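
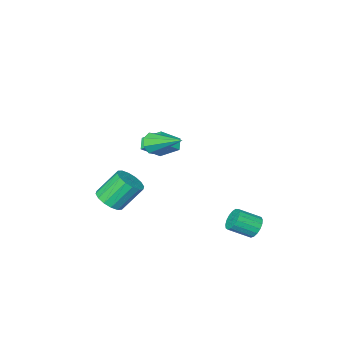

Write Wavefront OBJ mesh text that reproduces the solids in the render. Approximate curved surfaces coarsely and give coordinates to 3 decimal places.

v -1.915 3.154 -4.326
v -1.434 3.393 -4.85
v -0.324 2.765 -4.118
v -0.805 2.526 -3.594
v -1.44 3.66 -4.611
v -0.331 3.033 -3.878
v -1.555 3.812 -4.306
v -0.446 3.184 -3.574
v -1.753 3.813 -4.007
v -0.644 3.185 -3.274
v -1.987 3.663 -3.78
v -0.878 3.035 -3.048
v -2.205 3.396 -3.679
v -1.096 2.768 -2.946
v -2.357 3.074 -3.725
v -1.247 2.446 -2.993
v -2.407 2.77 -3.91
v -1.297 2.142 -3.178
v -2.344 2.554 -4.19
v -1.235 1.927 -3.457
v -2.183 2.476 -4.501
v -1.074 1.848 -3.769
v -1.961 2.552 -4.772
v -0.851 1.925 -4.04
v -1.728 2.767 -4.941
v -0.618 2.139 -4.209
v -1.538 3.07 -4.969
v -0.428 2.443 -4.237
v 3.457 1.168 3.257
v 3.943 1.073 3.794
v 2.783 2.952 4.183
v 4.149 1.371 3.369
v 3.95 1.551 2.879
v 3.462 1.506 2.61
v 2.971 1.263 2.721
v 2.765 0.964 3.145
v 2.964 0.785 3.636
v 3.452 0.83 3.904
v 3.224 -3.659 -4.025
v 3.883 -4.019 -3.426
v 2.755 -3.54 -1.897
v 2.096 -3.181 -2.495
v 4.008 -3.541 -3.484
v 2.88 -3.062 -1.954
v 3.923 -3.095 -3.686
v 2.795 -2.617 -2.156
v 3.65 -2.8 -3.979
v 2.523 -2.322 -2.449
v 3.264 -2.736 -4.284
v 2.136 -2.257 -2.755
v 2.866 -2.919 -4.52
v 1.738 -2.44 -2.99
v 2.565 -3.3 -4.623
v 1.437 -2.821 -3.094
v 2.44 -3.778 -4.566
v 1.312 -3.299 -3.036
v 2.525 -4.223 -4.364
v 1.397 -3.745 -2.834
v 2.797 -4.518 -4.071
v 1.67 -4.04 -2.541
v 3.184 -4.583 -3.765
v 2.056 -4.104 -2.236
v 3.582 -4.4 -3.53
v 2.454 -3.921 -2
v -0.851 -4.537 -1.362
v 0.316 -4.743 -0.475
v -1.371 -3.355 -0.4
v -0.204 -3.562 0.486
v -0.396 -3.958 -1.826
v 0.771 -4.165 -0.94
v -0.916 -2.777 -0.865
v 0.251 -2.983 0.022
f 2 1 5
f 2 5 3
f 3 5 6
f 3 6 4
f 5 1 7
f 5 7 6
f 6 7 8
f 6 8 4
f 7 1 9
f 7 9 8
f 8 9 10
f 8 10 4
f 9 1 11
f 9 11 10
f 10 11 12
f 10 12 4
f 11 1 13
f 11 13 12
f 12 13 14
f 12 14 4
f 13 1 15
f 13 15 14
f 14 15 16
f 14 16 4
f 15 1 17
f 15 17 16
f 16 17 18
f 16 18 4
f 17 1 19
f 17 19 18
f 18 19 20
f 18 20 4
f 19 1 21
f 19 21 20
f 20 21 22
f 20 22 4
f 21 1 23
f 21 23 22
f 22 23 24
f 22 24 4
f 23 1 25
f 23 25 24
f 24 25 26
f 24 26 4
f 25 1 27
f 25 27 26
f 26 27 28
f 26 28 4
f 27 1 2
f 27 2 28
f 28 2 3
f 28 3 4
f 30 29 32
f 30 32 31
f 32 29 33
f 32 33 31
f 33 29 34
f 33 34 31
f 34 29 35
f 34 35 31
f 35 29 36
f 35 36 31
f 36 29 37
f 36 37 31
f 37 29 38
f 37 38 31
f 38 29 30
f 38 30 31
f 40 39 43
f 40 43 41
f 41 43 44
f 41 44 42
f 43 39 45
f 43 45 44
f 44 45 46
f 44 46 42
f 45 39 47
f 45 47 46
f 46 47 48
f 46 48 42
f 47 39 49
f 47 49 48
f 48 49 50
f 48 50 42
f 49 39 51
f 49 51 50
f 50 51 52
f 50 52 42
f 51 39 53
f 51 53 52
f 52 53 54
f 52 54 42
f 53 39 55
f 53 55 54
f 54 55 56
f 54 56 42
f 55 39 57
f 55 57 56
f 56 57 58
f 56 58 42
f 57 39 59
f 57 59 58
f 58 59 60
f 58 60 42
f 59 39 61
f 59 61 60
f 60 61 62
f 60 62 42
f 61 39 63
f 61 63 62
f 62 63 64
f 62 64 42
f 63 39 40
f 63 40 64
f 64 40 41
f 64 41 42
f 66 68 65
f 69 66 65
f 65 68 67
f 67 69 65
f 66 72 68
f 70 66 69
f 70 72 66
f 68 72 67
f 71 69 67
f 67 72 71
f 71 70 69
f 72 70 71



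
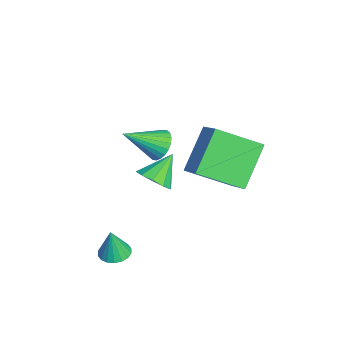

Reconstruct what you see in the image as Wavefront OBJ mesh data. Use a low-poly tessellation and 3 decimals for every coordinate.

v 0.888 4.046 -2.114
v 0.727 2.235 -1.168
v -0.349 4.917 -0.657
v -0.51 3.105 0.289
v 2.03 4.355 -1.329
v 1.869 2.543 -0.383
v 0.793 5.225 0.128
v 0.632 3.414 1.074
v 2.037 -0.488 -4.63
v 2.674 -0.538 -4.677
v 2.123 -0.632 -3.33
v 2.634 -0.257 -4.643
v 2.477 -0.023 -4.607
v 2.232 0.119 -4.575
v 1.949 0.142 -4.554
v 1.683 0.039 -4.548
v 1.488 -0.168 -4.558
v 1.401 -0.438 -4.582
v 1.44 -0.718 -4.616
v 1.598 -0.953 -4.652
v 1.843 -1.095 -4.684
v 2.126 -1.117 -4.705
v 2.391 -1.015 -4.711
v 2.587 -0.808 -4.701
v -2.508 1.657 -2.343
v -2.143 1.329 -2.91
v -2.272 0.183 -1.337
v -1.922 1.46 -2.768
v -1.792 1.622 -2.562
v -1.77 1.789 -2.323
v -1.86 1.935 -2.086
v -2.049 2.04 -1.889
v -2.308 2.086 -1.761
v -2.597 2.067 -1.721
v -2.873 1.985 -1.776
v -3.093 1.854 -1.917
v -3.224 1.693 -2.123
v -3.246 1.526 -2.362
v -3.155 1.379 -2.599
v -2.966 1.275 -2.796
v -2.707 1.228 -2.925
v -2.418 1.248 -2.964
v 0.668 1.104 -1.697
v 1.271 1 -1.197
v 0.032 1.896 -0.763
v 1.366 1.395 -1.467
v 1.195 1.679 -1.826
v 0.822 1.743 -2.135
v 0.391 1.563 -2.276
v 0.066 1.208 -2.196
v -0.029 0.813 -1.926
v 0.142 0.529 -1.568
v 0.515 0.465 -1.259
v 0.946 0.644 -1.117
f 2 4 1
f 5 2 1
f 1 4 3
f 3 5 1
f 2 8 4
f 6 2 5
f 6 8 2
f 4 8 3
f 7 5 3
f 3 8 7
f 7 6 5
f 8 6 7
f 10 9 12
f 10 12 11
f 12 9 13
f 12 13 11
f 13 9 14
f 13 14 11
f 14 9 15
f 14 15 11
f 15 9 16
f 15 16 11
f 16 9 17
f 16 17 11
f 17 9 18
f 17 18 11
f 18 9 19
f 18 19 11
f 19 9 20
f 19 20 11
f 20 9 21
f 20 21 11
f 21 9 22
f 21 22 11
f 22 9 23
f 22 23 11
f 23 9 24
f 23 24 11
f 24 9 10
f 24 10 11
f 26 25 28
f 26 28 27
f 28 25 29
f 28 29 27
f 29 25 30
f 29 30 27
f 30 25 31
f 30 31 27
f 31 25 32
f 31 32 27
f 32 25 33
f 32 33 27
f 33 25 34
f 33 34 27
f 34 25 35
f 34 35 27
f 35 25 36
f 35 36 27
f 36 25 37
f 36 37 27
f 37 25 38
f 37 38 27
f 38 25 39
f 38 39 27
f 39 25 40
f 39 40 27
f 40 25 41
f 40 41 27
f 41 25 42
f 41 42 27
f 42 25 26
f 42 26 27
f 44 43 46
f 44 46 45
f 46 43 47
f 46 47 45
f 47 43 48
f 47 48 45
f 48 43 49
f 48 49 45
f 49 43 50
f 49 50 45
f 50 43 51
f 50 51 45
f 51 43 52
f 51 52 45
f 52 43 53
f 52 53 45
f 53 43 54
f 53 54 45
f 54 43 44
f 54 44 45



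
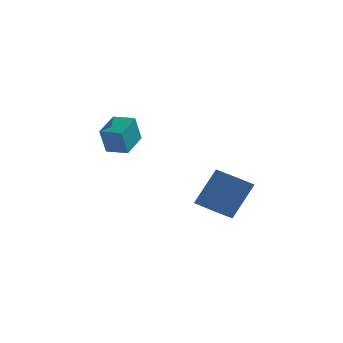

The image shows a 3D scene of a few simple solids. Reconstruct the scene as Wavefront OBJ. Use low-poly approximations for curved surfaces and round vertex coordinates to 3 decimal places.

v -4.25 3.618 0.644
v -4.422 3.17 2.023
v -4.016 5.018 1.128
v -4.188 4.57 2.507
v -3.152 3.41 0.713
v -3.324 2.962 2.092
v -2.918 4.81 1.197
v -3.09 4.362 2.576
v 1.079 1.887 -1.759
v 0.53 1.124 -1.131
v 1.838 2.791 0.002
v 1.289 2.029 0.63
v 2.291 0.971 -1.81
v 1.742 0.209 -1.182
v 3.05 1.876 -0.049
v 2.501 1.113 0.579
f 2 4 1
f 5 2 1
f 1 4 3
f 3 5 1
f 2 8 4
f 6 2 5
f 6 8 2
f 4 8 3
f 7 5 3
f 3 8 7
f 7 6 5
f 8 6 7
f 10 12 9
f 13 10 9
f 9 12 11
f 11 13 9
f 10 16 12
f 14 10 13
f 14 16 10
f 12 16 11
f 15 13 11
f 11 16 15
f 15 14 13
f 16 14 15



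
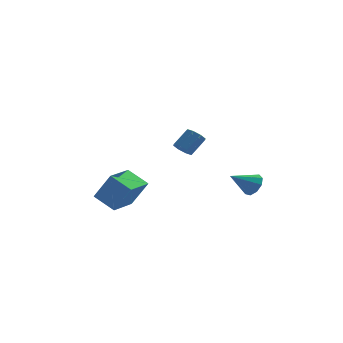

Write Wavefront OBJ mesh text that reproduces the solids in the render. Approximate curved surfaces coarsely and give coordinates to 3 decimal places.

v 4.646 1.141 -2.647
v 4.963 1.521 -1.895
v 3.294 0.339 -1.673
v 4.55 1.893 -2.162
v 4.183 1.912 -2.655
v 4.033 1.571 -3.145
v 4.169 1.029 -3.402
v 4.529 0.539 -3.306
v 4.944 0.33 -2.901
v 5.22 0.501 -2.378
v 5.227 0.972 -1.981
v -4.885 -1.11 -3.278
v -3.795 -1.366 -1.407
v -4.136 0.855 -3.445
v -3.046 0.599 -1.574
v -3.534 -1.699 -4.146
v -2.444 -1.955 -2.275
v -2.785 0.266 -4.313
v -1.695 0.01 -2.442
v 0.898 -3.464 1.723
v 1.496 -3.762 1.516
v 2.201 -3.034 2.511
v 1.602 -2.736 2.717
v 1.394 -3.306 1.255
v 2.099 -2.578 2.25
v 1.001 -2.942 1.268
v 1.706 -2.214 2.262
v 0.547 -2.884 1.547
v 1.252 -2.156 2.541
v 0.299 -3.166 1.929
v 1.004 -2.438 2.924
v 0.401 -3.622 2.19
v 1.106 -2.894 3.185
v 0.794 -3.986 2.178
v 1.499 -3.258 3.172
v 1.248 -4.044 1.899
v 1.953 -3.316 2.893
f 2 1 4
f 2 4 3
f 4 1 5
f 4 5 3
f 5 1 6
f 5 6 3
f 6 1 7
f 6 7 3
f 7 1 8
f 7 8 3
f 8 1 9
f 8 9 3
f 9 1 10
f 9 10 3
f 10 1 11
f 10 11 3
f 11 1 2
f 11 2 3
f 13 15 12
f 16 13 12
f 12 15 14
f 14 16 12
f 13 19 15
f 17 13 16
f 17 19 13
f 15 19 14
f 18 16 14
f 14 19 18
f 18 17 16
f 19 17 18
f 21 20 24
f 21 24 22
f 22 24 25
f 22 25 23
f 24 20 26
f 24 26 25
f 25 26 27
f 25 27 23
f 26 20 28
f 26 28 27
f 27 28 29
f 27 29 23
f 28 20 30
f 28 30 29
f 29 30 31
f 29 31 23
f 30 20 32
f 30 32 31
f 31 32 33
f 31 33 23
f 32 20 34
f 32 34 33
f 33 34 35
f 33 35 23
f 34 20 36
f 34 36 35
f 35 36 37
f 35 37 23
f 36 20 21
f 36 21 37
f 37 21 22
f 37 22 23



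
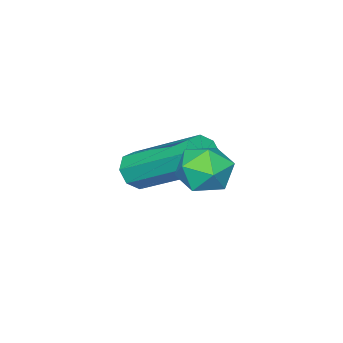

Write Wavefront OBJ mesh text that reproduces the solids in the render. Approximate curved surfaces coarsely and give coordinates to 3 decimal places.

v 1.642 -0.642 2.11
v 2.172 -0.219 2.024
v 2.248 -1.261 2.796
v 2.778 -0.838 2.71
v 2.224 -0.627 3.05
v 1.849 -0.244 2.626
v 2.571 -1.236 2.194
v 2.196 -0.853 1.77
v 2.746 -0.586 2.076
v 2.531 -0.21 2.605
v 1.889 -1.27 2.215
v 1.674 -0.894 2.744
v 1.392 -3.464 0.839
v 1.865 -3.538 1.042
v 1.641 -1.791 2.204
v 1.168 -1.716 2.001
v 1.874 -3.317 0.711
v 1.65 -1.57 1.873
v 1.601 -3.182 0.456
v 1.377 -1.434 1.617
v 1.205 -3.212 0.424
v 0.982 -1.464 1.586
v 0.919 -3.389 0.636
v 0.695 -1.642 1.798
v 0.91 -3.61 0.967
v 0.686 -1.863 2.129
v 1.183 -3.746 1.223
v 0.959 -1.998 2.384
v 1.578 -3.716 1.254
v 1.355 -1.968 2.416
f 1 12 6
f 1 6 2
f 1 2 8
f 1 8 11
f 1 11 12
f 2 6 10
f 6 12 5
f 12 11 3
f 11 8 7
f 8 2 9
f 4 10 5
f 4 5 3
f 4 3 7
f 4 7 9
f 4 9 10
f 5 10 6
f 3 5 12
f 7 3 11
f 9 7 8
f 10 9 2
f 14 13 17
f 14 17 15
f 15 17 18
f 15 18 16
f 17 13 19
f 17 19 18
f 18 19 20
f 18 20 16
f 19 13 21
f 19 21 20
f 20 21 22
f 20 22 16
f 21 13 23
f 21 23 22
f 22 23 24
f 22 24 16
f 23 13 25
f 23 25 24
f 24 25 26
f 24 26 16
f 25 13 27
f 25 27 26
f 26 27 28
f 26 28 16
f 27 13 29
f 27 29 28
f 28 29 30
f 28 30 16
f 29 13 14
f 29 14 30
f 30 14 15
f 30 15 16



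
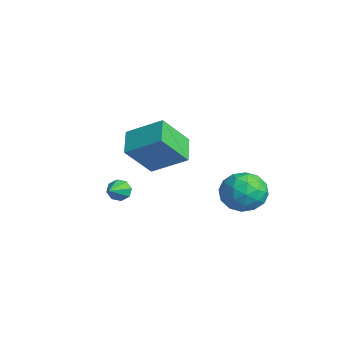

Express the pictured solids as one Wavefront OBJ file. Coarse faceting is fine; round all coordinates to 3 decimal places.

v -1.692 4.65 -0.754
v -1.095 4.576 0.083
v -0.885 3.364 -1.443
v -0.288 3.29 -0.606
v -1.287 3.045 -0.549
v -1.786 3.84 -0.123
v -0.194 4.1 -1.237
v -0.693 4.895 -0.811
v -0.169 4.237 -0.216
v -0.844 3.585 0.209
v -1.136 4.355 -1.569
v -1.811 3.703 -1.144
v -1.464 4.726 -0.275
v -0.516 3.214 -1.085
v -1.103 3.07 -1.051
v -0.752 3.027 -0.56
v -1.87 4.293 -0.396
v -1.519 4.25 0.096
v -1.632 3.35 -0.275
v -0.461 3.69 -1.456
v -0.11 3.647 -0.964
v -1.228 4.913 -0.8
v -0.877 4.87 -0.309
v -0.348 4.59 -1.085
v -0.569 4.483 0.041
v -0.095 3.727 -0.364
v -0.04 4.203 -0.735
v -0.333 4.67 -0.484
v -0.966 4.1 0.291
v -0.492 3.344 -0.114
v -1.079 3.2 -0.08
v -1.372 3.667 0.17
v -0.422 3.9 0.115
v -1.488 4.596 -1.246
v -1.014 3.84 -1.651
v -0.608 4.273 -1.53
v -0.901 4.74 -1.28
v -1.885 4.213 -0.996
v -1.411 3.457 -1.401
v -1.647 3.27 -0.876
v -1.94 3.737 -0.625
v -1.558 4.04 -1.475
v -1.315 -0.982 0.111
v -1.051 -0.985 -0.337
v -0.545 -1.618 0.569
v -0.944 -0.684 -0.1
v -1.055 -0.558 0.261
v -1.318 -0.68 0.534
v -1.579 -0.978 0.558
v -1.686 -1.279 0.321
v -1.576 -1.406 -0.04
v -1.313 -1.284 -0.313
v -3.206 -0.176 1.126
v -4.301 0.242 1.69
v -3.462 1.013 -0.254
v -4.557 1.431 0.309
v -2.283 1.049 2.011
v -3.378 1.467 2.574
v -2.539 2.238 0.63
v -3.634 2.656 1.194
f 1 38 17
f 38 12 41
f 17 41 6
f 38 41 17
f 1 17 13
f 17 6 18
f 13 18 2
f 17 18 13
f 1 13 22
f 13 2 23
f 22 23 8
f 13 23 22
f 1 22 34
f 22 8 37
f 34 37 11
f 22 37 34
f 1 34 38
f 34 11 42
f 38 42 12
f 34 42 38
f 2 18 29
f 18 6 32
f 29 32 10
f 18 32 29
f 6 41 19
f 41 12 40
f 19 40 5
f 41 40 19
f 12 42 39
f 42 11 35
f 39 35 3
f 42 35 39
f 11 37 36
f 37 8 24
f 36 24 7
f 37 24 36
f 8 23 28
f 23 2 25
f 28 25 9
f 23 25 28
f 4 30 16
f 30 10 31
f 16 31 5
f 30 31 16
f 4 16 14
f 16 5 15
f 14 15 3
f 16 15 14
f 4 14 21
f 14 3 20
f 21 20 7
f 14 20 21
f 4 21 26
f 21 7 27
f 26 27 9
f 21 27 26
f 4 26 30
f 26 9 33
f 30 33 10
f 26 33 30
f 5 31 19
f 31 10 32
f 19 32 6
f 31 32 19
f 3 15 39
f 15 5 40
f 39 40 12
f 15 40 39
f 7 20 36
f 20 3 35
f 36 35 11
f 20 35 36
f 9 27 28
f 27 7 24
f 28 24 8
f 27 24 28
f 10 33 29
f 33 9 25
f 29 25 2
f 33 25 29
f 44 43 46
f 44 46 45
f 46 43 47
f 46 47 45
f 47 43 48
f 47 48 45
f 48 43 49
f 48 49 45
f 49 43 50
f 49 50 45
f 50 43 51
f 50 51 45
f 51 43 52
f 51 52 45
f 52 43 44
f 52 44 45
f 54 56 53
f 57 54 53
f 53 56 55
f 55 57 53
f 54 60 56
f 58 54 57
f 58 60 54
f 56 60 55
f 59 57 55
f 55 60 59
f 59 58 57
f 60 58 59



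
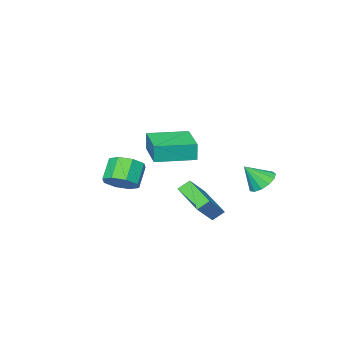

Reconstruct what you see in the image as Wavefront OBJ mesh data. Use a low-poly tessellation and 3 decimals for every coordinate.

v 0.194 0.249 -2.462
v 1.482 0.53 -1.179
v 0.493 2.057 -3.157
v 1.781 2.338 -1.873
v 0.759 -0.038 -2.967
v 2.047 0.243 -1.683
v 1.058 1.77 -3.661
v 2.346 2.051 -2.378
v 2.157 1.194 1.652
v 2.136 1.183 2.681
v 3.263 3.083 1.693
v 3.243 3.073 2.723
v 3.977 0.127 1.677
v 3.957 0.117 2.707
v 5.084 2.017 1.719
v 5.063 2.006 2.748
v -1.079 3.103 -1.134
v -0.451 2.875 -1.676
v -0.321 2.557 -0.026
v -0.346 3.324 -1.526
v -0.474 3.703 -1.252
v -0.794 3.891 -0.941
v -1.204 3.829 -0.691
v -1.575 3.537 -0.582
v -1.788 3.107 -0.648
v -1.776 2.676 -0.869
v -1.543 2.38 -1.174
v -1.162 2.314 -1.466
v -0.755 2.499 -1.654
v 2.992 -3.083 -2.196
v 3.747 -3.628 -1.832
v 2.863 -4.162 -0.8
v 2.108 -3.617 -1.164
v 3.704 -2.935 -1.51
v 2.82 -3.469 -0.478
v 3.244 -2.328 -1.59
v 2.36 -2.863 -0.558
v 2.636 -2.164 -2.025
v 1.752 -2.699 -0.993
v 2.237 -2.538 -2.56
v 1.353 -3.072 -1.528
v 2.28 -3.231 -2.882
v 1.396 -3.765 -1.85
v 2.74 -3.837 -2.802
v 1.856 -4.372 -1.77
v 3.348 -4.001 -2.367
v 2.464 -4.536 -1.335
f 2 4 1
f 5 2 1
f 1 4 3
f 3 5 1
f 2 8 4
f 6 2 5
f 6 8 2
f 4 8 3
f 7 5 3
f 3 8 7
f 7 6 5
f 8 6 7
f 10 12 9
f 13 10 9
f 9 12 11
f 11 13 9
f 10 16 12
f 14 10 13
f 14 16 10
f 12 16 11
f 15 13 11
f 11 16 15
f 15 14 13
f 16 14 15
f 18 17 20
f 18 20 19
f 20 17 21
f 20 21 19
f 21 17 22
f 21 22 19
f 22 17 23
f 22 23 19
f 23 17 24
f 23 24 19
f 24 17 25
f 24 25 19
f 25 17 26
f 25 26 19
f 26 17 27
f 26 27 19
f 27 17 28
f 27 28 19
f 28 17 29
f 28 29 19
f 29 17 18
f 29 18 19
f 31 30 34
f 31 34 32
f 32 34 35
f 32 35 33
f 34 30 36
f 34 36 35
f 35 36 37
f 35 37 33
f 36 30 38
f 36 38 37
f 37 38 39
f 37 39 33
f 38 30 40
f 38 40 39
f 39 40 41
f 39 41 33
f 40 30 42
f 40 42 41
f 41 42 43
f 41 43 33
f 42 30 44
f 42 44 43
f 43 44 45
f 43 45 33
f 44 30 46
f 44 46 45
f 45 46 47
f 45 47 33
f 46 30 31
f 46 31 47
f 47 31 32
f 47 32 33



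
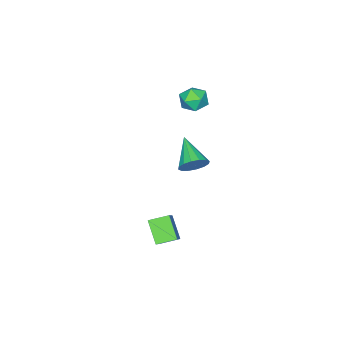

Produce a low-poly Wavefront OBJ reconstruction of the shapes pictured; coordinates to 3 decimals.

v -3.444 -3.144 -2.357
v -2.852 -3.257 -1.945
v -4.256 -4.356 -1.523
v -3.052 -2.996 -1.76
v -3.357 -2.774 -1.734
v -3.685 -2.651 -1.875
v -3.949 -2.661 -2.145
v -4.077 -2.8 -2.472
v -4.036 -3.031 -2.769
v -3.837 -3.292 -2.954
v -3.532 -3.514 -2.98
v -3.204 -3.637 -2.839
v -2.94 -3.627 -2.568
v -2.811 -3.489 -2.241
v -3.611 -2.493 2.011
v -2.915 -2.664 1.899
v -3.785 -3.536 2.521
v -3.089 -3.707 2.409
v -3.263 -3.191 2.888
v -3.156 -2.547 2.573
v -3.544 -3.653 1.847
v -3.437 -3.009 1.532
v -2.874 -3.381 1.797
v -2.7 -3.096 2.441
v -4 -3.104 1.979
v -3.826 -2.819 2.623
v 1.704 -0.892 -3.004
v 1.293 -1.653 -2.144
v 1.061 -0.289 -2.777
v 0.65 -1.051 -1.917
v 2.85 -0.129 -1.783
v 2.439 -0.891 -0.923
v 2.207 0.473 -1.556
v 1.796 -0.288 -0.696
f 2 1 4
f 2 4 3
f 4 1 5
f 4 5 3
f 5 1 6
f 5 6 3
f 6 1 7
f 6 7 3
f 7 1 8
f 7 8 3
f 8 1 9
f 8 9 3
f 9 1 10
f 9 10 3
f 10 1 11
f 10 11 3
f 11 1 12
f 11 12 3
f 12 1 13
f 12 13 3
f 13 1 14
f 13 14 3
f 14 1 2
f 14 2 3
f 15 26 20
f 15 20 16
f 15 16 22
f 15 22 25
f 15 25 26
f 16 20 24
f 20 26 19
f 26 25 17
f 25 22 21
f 22 16 23
f 18 24 19
f 18 19 17
f 18 17 21
f 18 21 23
f 18 23 24
f 19 24 20
f 17 19 26
f 21 17 25
f 23 21 22
f 24 23 16
f 28 30 27
f 31 28 27
f 27 30 29
f 29 31 27
f 28 34 30
f 32 28 31
f 32 34 28
f 30 34 29
f 33 31 29
f 29 34 33
f 33 32 31
f 34 32 33



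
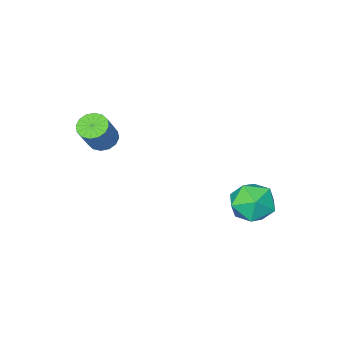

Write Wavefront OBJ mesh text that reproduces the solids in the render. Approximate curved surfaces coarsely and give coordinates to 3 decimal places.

v 2.197 -1.951 0.669
v 2.591 -1.527 0.293
v 3.376 -1.085 1.615
v 2.983 -1.509 1.991
v 2.311 -1.329 0.393
v 3.096 -0.887 1.715
v 2 -1.298 0.567
v 2.786 -0.855 1.889
v 1.743 -1.441 0.769
v 2.529 -0.999 2.091
v 1.607 -1.722 0.943
v 2.393 -1.28 2.265
v 1.629 -2.064 1.044
v 2.415 -1.622 2.366
v 1.804 -2.375 1.045
v 2.589 -1.933 2.367
v 2.084 -2.573 0.945
v 2.869 -2.131 2.267
v 2.394 -2.605 0.771
v 3.18 -2.162 2.093
v 2.651 -2.461 0.569
v 3.437 -2.019 1.891
v 2.787 -2.18 0.395
v 3.573 -1.738 1.717
v 2.765 -1.838 0.294
v 3.551 -1.396 1.616
v -1.955 4.174 -1.961
v -0.939 3.921 -2.31
v -2.201 2.479 -1.45
v -1.185 2.226 -1.799
v -1.32 2.872 -0.914
v -1.167 3.919 -1.23
v -1.973 2.481 -2.53
v -1.82 3.528 -2.846
v -0.95 2.874 -2.662
v -0.546 3.116 -1.663
v -2.594 3.284 -2.097
v -2.19 3.526 -1.098
f 2 1 5
f 2 5 3
f 3 5 6
f 3 6 4
f 5 1 7
f 5 7 6
f 6 7 8
f 6 8 4
f 7 1 9
f 7 9 8
f 8 9 10
f 8 10 4
f 9 1 11
f 9 11 10
f 10 11 12
f 10 12 4
f 11 1 13
f 11 13 12
f 12 13 14
f 12 14 4
f 13 1 15
f 13 15 14
f 14 15 16
f 14 16 4
f 15 1 17
f 15 17 16
f 16 17 18
f 16 18 4
f 17 1 19
f 17 19 18
f 18 19 20
f 18 20 4
f 19 1 21
f 19 21 20
f 20 21 22
f 20 22 4
f 21 1 23
f 21 23 22
f 22 23 24
f 22 24 4
f 23 1 25
f 23 25 24
f 24 25 26
f 24 26 4
f 25 1 2
f 25 2 26
f 26 2 3
f 26 3 4
f 27 38 32
f 27 32 28
f 27 28 34
f 27 34 37
f 27 37 38
f 28 32 36
f 32 38 31
f 38 37 29
f 37 34 33
f 34 28 35
f 30 36 31
f 30 31 29
f 30 29 33
f 30 33 35
f 30 35 36
f 31 36 32
f 29 31 38
f 33 29 37
f 35 33 34
f 36 35 28



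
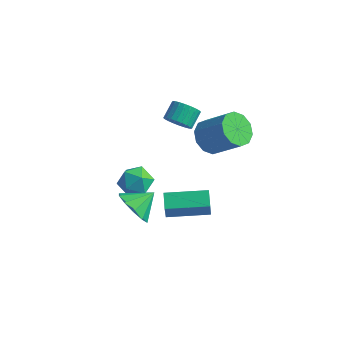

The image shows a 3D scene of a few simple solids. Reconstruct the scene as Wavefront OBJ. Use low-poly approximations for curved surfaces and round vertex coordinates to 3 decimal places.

v -2.468 0.074 -2.112
v -2.027 0.768 -1.602
v -1.893 -1.008 -1.138
v -1.452 -0.314 -0.628
v -2.417 -0.384 -0.616
v -2.772 0.284 -1.218
v -1.148 -0.524 -1.522
v -1.503 0.144 -2.124
v -1.211 0.398 -1.237
v -1.996 0.485 -0.678
v -1.924 -0.725 -2.062
v -2.709 -0.638 -1.503
v -0.489 0.195 -2.409
v -0.208 -0.33 -1.12
v 1.27 1.442 -2.286
v 1.551 0.917 -0.996
v 0.029 -0.497 -2.804
v 0.31 -1.022 -1.514
v 1.788 0.75 -2.68
v 2.069 0.225 -1.391
v 1.501 0.994 3.091
v 1.999 1.552 2.472
v 3.416 1.684 3.731
v 2.919 1.126 4.349
v 1.661 1.91 2.815
v 3.078 2.042 4.074
v 1.263 1.918 3.263
v 2.68 2.05 4.521
v 0.955 1.573 3.645
v 2.372 1.705 4.904
v 0.857 1.007 3.815
v 2.274 1.139 5.074
v 1.004 0.436 3.709
v 2.421 0.568 4.968
v 1.342 0.078 3.366
v 2.759 0.21 4.625
v 1.74 0.07 2.919
v 3.157 0.202 4.177
v 2.048 0.415 2.536
v 3.465 0.547 3.795
v 2.146 0.981 2.366
v 3.563 1.113 3.625
v -0.246 0.961 3.27
v 0.395 0.777 3.588
v 0.348 1.614 4.169
v -0.294 1.799 3.85
v 0.487 0.936 3.366
v 0.44 1.774 3.946
v 0.467 1.099 3.128
v 0.42 1.937 3.709
v 0.338 1.241 2.913
v 0.291 2.079 3.493
v 0.12 1.341 2.751
v 0.073 2.179 3.331
v -0.153 1.383 2.669
v -0.201 2.22 3.249
v -0.441 1.36 2.678
v -0.488 2.198 3.258
v -0.699 1.277 2.777
v -0.746 2.115 3.357
v -0.888 1.146 2.951
v -0.935 1.983 3.532
v -0.98 0.986 3.174
v -1.027 1.824 3.754
v -0.96 0.823 3.411
v -1.007 1.661 3.992
v -0.831 0.681 3.627
v -0.878 1.519 4.207
v -0.613 0.581 3.789
v -0.66 1.419 4.369
v -0.339 0.54 3.871
v -0.387 1.377 4.451
v -0.052 0.562 3.862
v -0.099 1.4 4.442
v 0.206 0.645 3.763
v 0.159 1.483 4.343
v -0.946 -1.833 -1.44
v -0.307 -1.604 -2.267
v -0.394 -0.847 -0.74
v -0.86 -1.248 -2.332
v -1.447 -1.116 -2.056
v -1.842 -1.258 -1.545
v -1.895 -1.62 -0.994
v -1.585 -2.063 -0.614
v -1.031 -2.419 -0.549
v -0.445 -2.551 -0.824
v -0.05 -2.409 -1.335
v 0.003 -2.047 -1.886
f 1 12 6
f 1 6 2
f 1 2 8
f 1 8 11
f 1 11 12
f 2 6 10
f 6 12 5
f 12 11 3
f 11 8 7
f 8 2 9
f 4 10 5
f 4 5 3
f 4 3 7
f 4 7 9
f 4 9 10
f 5 10 6
f 3 5 12
f 7 3 11
f 9 7 8
f 10 9 2
f 14 16 13
f 17 14 13
f 13 16 15
f 15 17 13
f 14 20 16
f 18 14 17
f 18 20 14
f 16 20 15
f 19 17 15
f 15 20 19
f 19 18 17
f 20 18 19
f 22 21 25
f 22 25 23
f 23 25 26
f 23 26 24
f 25 21 27
f 25 27 26
f 26 27 28
f 26 28 24
f 27 21 29
f 27 29 28
f 28 29 30
f 28 30 24
f 29 21 31
f 29 31 30
f 30 31 32
f 30 32 24
f 31 21 33
f 31 33 32
f 32 33 34
f 32 34 24
f 33 21 35
f 33 35 34
f 34 35 36
f 34 36 24
f 35 21 37
f 35 37 36
f 36 37 38
f 36 38 24
f 37 21 39
f 37 39 38
f 38 39 40
f 38 40 24
f 39 21 41
f 39 41 40
f 40 41 42
f 40 42 24
f 41 21 22
f 41 22 42
f 42 22 23
f 42 23 24
f 44 43 47
f 44 47 45
f 45 47 48
f 45 48 46
f 47 43 49
f 47 49 48
f 48 49 50
f 48 50 46
f 49 43 51
f 49 51 50
f 50 51 52
f 50 52 46
f 51 43 53
f 51 53 52
f 52 53 54
f 52 54 46
f 53 43 55
f 53 55 54
f 54 55 56
f 54 56 46
f 55 43 57
f 55 57 56
f 56 57 58
f 56 58 46
f 57 43 59
f 57 59 58
f 58 59 60
f 58 60 46
f 59 43 61
f 59 61 60
f 60 61 62
f 60 62 46
f 61 43 63
f 61 63 62
f 62 63 64
f 62 64 46
f 63 43 65
f 63 65 64
f 64 65 66
f 64 66 46
f 65 43 67
f 65 67 66
f 66 67 68
f 66 68 46
f 67 43 69
f 67 69 68
f 68 69 70
f 68 70 46
f 69 43 71
f 69 71 70
f 70 71 72
f 70 72 46
f 71 43 73
f 71 73 72
f 72 73 74
f 72 74 46
f 73 43 75
f 73 75 74
f 74 75 76
f 74 76 46
f 75 43 44
f 75 44 76
f 76 44 45
f 76 45 46
f 78 77 80
f 78 80 79
f 80 77 81
f 80 81 79
f 81 77 82
f 81 82 79
f 82 77 83
f 82 83 79
f 83 77 84
f 83 84 79
f 84 77 85
f 84 85 79
f 85 77 86
f 85 86 79
f 86 77 87
f 86 87 79
f 87 77 88
f 87 88 79
f 88 77 78
f 88 78 79



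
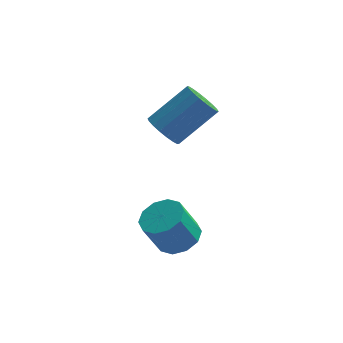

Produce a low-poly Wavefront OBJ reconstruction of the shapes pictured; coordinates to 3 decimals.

v 2.433 -0.627 -0.68
v 3.026 -0.817 -1.167
v 4.34 0.057 0.094
v 3.747 0.247 0.58
v 2.927 -0.501 -1.283
v 4.241 0.374 -0.023
v 2.731 -0.209 -1.281
v 4.045 0.665 -0.02
v 2.475 -0 -1.159
v 3.789 0.874 0.101
v 2.211 0.084 -0.943
v 3.525 0.959 0.318
v 1.991 0.028 -0.674
v 3.305 0.902 0.586
v 1.859 -0.158 -0.407
v 3.173 0.716 0.853
v 1.84 -0.437 -0.194
v 3.154 0.437 1.067
v 1.939 -0.754 -0.077
v 3.253 0.121 1.183
v 2.135 -1.045 -0.08
v 3.449 -0.171 1.181
v 2.391 -1.254 -0.201
v 3.705 -0.38 1.059
v 2.655 -1.339 -0.418
v 3.969 -0.464 0.843
v 2.875 -1.282 -0.686
v 4.189 -0.408 0.574
v 3.007 -1.096 -0.953
v 4.321 -0.222 0.307
v 3.447 -3.825 -3.776
v 4.171 -4.26 -3.568
v 3.598 -4.57 -2.217
v 2.873 -4.135 -2.424
v 4.238 -3.747 -3.422
v 3.664 -4.057 -2.071
v 4.002 -3.264 -3.411
v 3.429 -3.573 -2.06
v 3.555 -2.995 -3.539
v 2.982 -3.304 -2.188
v 3.066 -3.043 -3.758
v 2.493 -3.353 -2.407
v 2.722 -3.39 -3.983
v 2.149 -3.7 -2.632
v 2.656 -3.903 -4.129
v 2.082 -4.213 -2.778
v 2.891 -4.387 -4.14
v 2.318 -4.696 -2.789
v 3.338 -4.656 -4.012
v 2.765 -4.965 -2.661
v 3.827 -4.607 -3.793
v 3.254 -4.917 -2.442
f 2 1 5
f 2 5 3
f 3 5 6
f 3 6 4
f 5 1 7
f 5 7 6
f 6 7 8
f 6 8 4
f 7 1 9
f 7 9 8
f 8 9 10
f 8 10 4
f 9 1 11
f 9 11 10
f 10 11 12
f 10 12 4
f 11 1 13
f 11 13 12
f 12 13 14
f 12 14 4
f 13 1 15
f 13 15 14
f 14 15 16
f 14 16 4
f 15 1 17
f 15 17 16
f 16 17 18
f 16 18 4
f 17 1 19
f 17 19 18
f 18 19 20
f 18 20 4
f 19 1 21
f 19 21 20
f 20 21 22
f 20 22 4
f 21 1 23
f 21 23 22
f 22 23 24
f 22 24 4
f 23 1 25
f 23 25 24
f 24 25 26
f 24 26 4
f 25 1 27
f 25 27 26
f 26 27 28
f 26 28 4
f 27 1 29
f 27 29 28
f 28 29 30
f 28 30 4
f 29 1 2
f 29 2 30
f 30 2 3
f 30 3 4
f 32 31 35
f 32 35 33
f 33 35 36
f 33 36 34
f 35 31 37
f 35 37 36
f 36 37 38
f 36 38 34
f 37 31 39
f 37 39 38
f 38 39 40
f 38 40 34
f 39 31 41
f 39 41 40
f 40 41 42
f 40 42 34
f 41 31 43
f 41 43 42
f 42 43 44
f 42 44 34
f 43 31 45
f 43 45 44
f 44 45 46
f 44 46 34
f 45 31 47
f 45 47 46
f 46 47 48
f 46 48 34
f 47 31 49
f 47 49 48
f 48 49 50
f 48 50 34
f 49 31 51
f 49 51 50
f 50 51 52
f 50 52 34
f 51 31 32
f 51 32 52
f 52 32 33
f 52 33 34



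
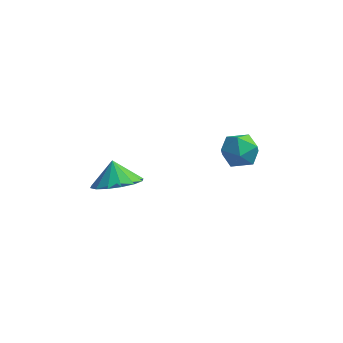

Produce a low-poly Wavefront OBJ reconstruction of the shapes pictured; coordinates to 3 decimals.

v 4.082 2.024 0.992
v 4.532 1.819 0.3
v 3.328 0.881 0.84
v 3.778 0.676 0.148
v 4.144 0.65 0.916
v 4.61 1.356 1.011
v 3.25 1.344 0.129
v 3.716 2.05 0.224
v 4.019 1.398 -0.234
v 4.571 0.97 0.253
v 3.289 1.73 0.887
v 3.841 1.302 1.374
v 0.674 -3.252 1.849
v 1.106 -3.933 2.405
v 0.346 -2.788 2.671
v 1.458 -3.573 2.342
v 1.599 -3.126 2.146
v 1.493 -2.714 1.871
v 1.167 -2.445 1.59
v 0.709 -2.393 1.378
v 0.242 -2.571 1.292
v -0.11 -2.932 1.355
v -0.251 -3.378 1.551
v -0.145 -3.79 1.826
v 0.181 -4.059 2.107
v 0.639 -4.111 2.319
f 1 12 6
f 1 6 2
f 1 2 8
f 1 8 11
f 1 11 12
f 2 6 10
f 6 12 5
f 12 11 3
f 11 8 7
f 8 2 9
f 4 10 5
f 4 5 3
f 4 3 7
f 4 7 9
f 4 9 10
f 5 10 6
f 3 5 12
f 7 3 11
f 9 7 8
f 10 9 2
f 14 13 16
f 14 16 15
f 16 13 17
f 16 17 15
f 17 13 18
f 17 18 15
f 18 13 19
f 18 19 15
f 19 13 20
f 19 20 15
f 20 13 21
f 20 21 15
f 21 13 22
f 21 22 15
f 22 13 23
f 22 23 15
f 23 13 24
f 23 24 15
f 24 13 25
f 24 25 15
f 25 13 26
f 25 26 15
f 26 13 14
f 26 14 15



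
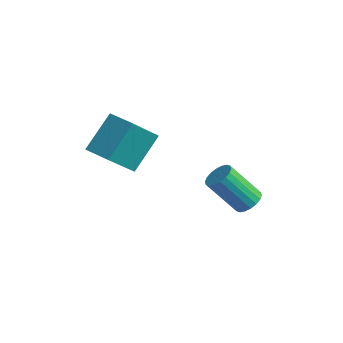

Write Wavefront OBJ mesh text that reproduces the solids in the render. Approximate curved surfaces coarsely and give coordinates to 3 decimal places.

v 2.007 2.813 -4.38
v 2.544 2.856 -3.982
v 1.47 2.21 -2.462
v 0.933 2.167 -2.86
v 2.42 3.126 -3.955
v 1.346 2.48 -2.435
v 2.214 3.333 -4.013
v 1.14 2.688 -2.493
v 1.967 3.438 -4.143
v 0.893 2.793 -2.623
v 1.728 3.419 -4.32
v 0.654 2.773 -2.8
v 1.544 3.28 -4.509
v 0.47 2.634 -2.989
v 1.452 3.048 -4.672
v 0.378 2.402 -3.152
v 1.47 2.77 -4.778
v 0.396 2.124 -3.258
v 1.594 2.5 -4.805
v 0.52 1.854 -3.285
v 1.8 2.292 -4.747
v 0.726 1.647 -3.227
v 2.047 2.187 -4.617
v 0.973 1.542 -3.097
v 2.286 2.207 -4.44
v 1.212 1.561 -2.92
v 2.47 2.346 -4.251
v 1.396 1.7 -2.731
v 2.562 2.578 -4.088
v 1.488 1.932 -2.568
v -4.21 -0.006 -2.475
v -4.156 1.488 -1.087
v -4.039 1.428 -4.026
v -3.986 2.923 -2.639
v -2.914 -0.103 -2.421
v -2.861 1.392 -1.034
v -2.744 1.332 -3.973
v -2.69 2.826 -2.585
f 2 1 5
f 2 5 3
f 3 5 6
f 3 6 4
f 5 1 7
f 5 7 6
f 6 7 8
f 6 8 4
f 7 1 9
f 7 9 8
f 8 9 10
f 8 10 4
f 9 1 11
f 9 11 10
f 10 11 12
f 10 12 4
f 11 1 13
f 11 13 12
f 12 13 14
f 12 14 4
f 13 1 15
f 13 15 14
f 14 15 16
f 14 16 4
f 15 1 17
f 15 17 16
f 16 17 18
f 16 18 4
f 17 1 19
f 17 19 18
f 18 19 20
f 18 20 4
f 19 1 21
f 19 21 20
f 20 21 22
f 20 22 4
f 21 1 23
f 21 23 22
f 22 23 24
f 22 24 4
f 23 1 25
f 23 25 24
f 24 25 26
f 24 26 4
f 25 1 27
f 25 27 26
f 26 27 28
f 26 28 4
f 27 1 29
f 27 29 28
f 28 29 30
f 28 30 4
f 29 1 2
f 29 2 30
f 30 2 3
f 30 3 4
f 32 34 31
f 35 32 31
f 31 34 33
f 33 35 31
f 32 38 34
f 36 32 35
f 36 38 32
f 34 38 33
f 37 35 33
f 33 38 37
f 37 36 35
f 38 36 37



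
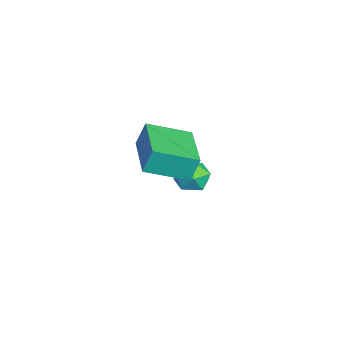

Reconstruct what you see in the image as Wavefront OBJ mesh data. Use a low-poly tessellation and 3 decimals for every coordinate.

v -0.133 1.254 -1.487
v 0.213 0.923 -2.127
v -0.953 0.257 -1.413
v -0.607 -0.074 -2.053
v -0.209 -0.03 -1.361
v 0.298 0.586 -1.407
v -1.038 0.594 -2.133
v -0.531 1.21 -2.179
v -0.347 0.514 -2.526
v 0.166 0.129 -2.049
v -0.906 1.051 -1.491
v -0.393 0.666 -1.014
v 2.248 -1.693 2.332
v 2.171 -1.336 3.295
v 2.255 -0.07 1.732
v 2.178 0.286 2.695
v 4.362 -1.646 2.485
v 4.285 -1.29 3.448
v 4.369 -0.024 1.885
v 4.292 0.333 2.848
f 1 12 6
f 1 6 2
f 1 2 8
f 1 8 11
f 1 11 12
f 2 6 10
f 6 12 5
f 12 11 3
f 11 8 7
f 8 2 9
f 4 10 5
f 4 5 3
f 4 3 7
f 4 7 9
f 4 9 10
f 5 10 6
f 3 5 12
f 7 3 11
f 9 7 8
f 10 9 2
f 14 16 13
f 17 14 13
f 13 16 15
f 15 17 13
f 14 20 16
f 18 14 17
f 18 20 14
f 16 20 15
f 19 17 15
f 15 20 19
f 19 18 17
f 20 18 19



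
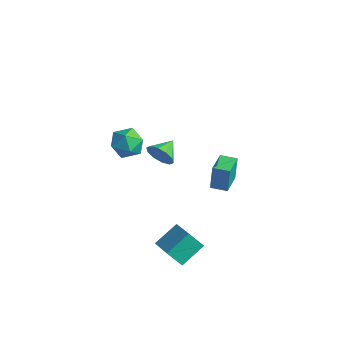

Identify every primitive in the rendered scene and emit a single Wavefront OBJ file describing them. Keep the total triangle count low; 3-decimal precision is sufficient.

v 0.888 2.141 -2.895
v 0.821 2.364 -1.211
v -0.054 3.62 -3.129
v -0.121 3.844 -1.445
v 1.801 2.716 -2.935
v 1.734 2.94 -1.251
v 0.859 4.196 -3.169
v 0.792 4.419 -1.485
v -3.837 2.253 -2.956
v -3.395 2.645 -3.775
v -4.163 3.607 -2.484
v -3.997 2.547 -3.909
v -4.538 2.337 -3.679
v -4.811 2.095 -3.172
v -4.712 1.913 -2.583
v -4.28 1.861 -2.137
v -3.678 1.959 -2.003
v -3.137 2.17 -2.233
v -2.864 2.412 -2.739
v -2.962 2.593 -3.328
v -1.611 -2.353 2.975
v -0.956 -2.239 3.896
v -0.404 -3.541 2.264
v 0.251 -3.427 3.185
v -0.753 -3.952 3.263
v -1.5 -3.217 3.703
v 0.14 -2.563 2.457
v -0.607 -1.828 2.897
v 0.125 -2.369 3.576
v -0.426 -3.227 4.074
v -0.934 -2.553 2.086
v -1.485 -3.411 2.584
v 2.445 -3.489 -3.687
v 4.234 -4.134 -2.92
v 2.579 -1.974 -2.725
v 4.367 -2.618 -1.958
v 3.093 -2.902 -4.702
v 4.881 -3.546 -3.935
v 3.226 -1.386 -3.74
v 5.015 -2.031 -2.973
f 2 4 1
f 5 2 1
f 1 4 3
f 3 5 1
f 2 8 4
f 6 2 5
f 6 8 2
f 4 8 3
f 7 5 3
f 3 8 7
f 7 6 5
f 8 6 7
f 10 9 12
f 10 12 11
f 12 9 13
f 12 13 11
f 13 9 14
f 13 14 11
f 14 9 15
f 14 15 11
f 15 9 16
f 15 16 11
f 16 9 17
f 16 17 11
f 17 9 18
f 17 18 11
f 18 9 19
f 18 19 11
f 19 9 20
f 19 20 11
f 20 9 10
f 20 10 11
f 21 32 26
f 21 26 22
f 21 22 28
f 21 28 31
f 21 31 32
f 22 26 30
f 26 32 25
f 32 31 23
f 31 28 27
f 28 22 29
f 24 30 25
f 24 25 23
f 24 23 27
f 24 27 29
f 24 29 30
f 25 30 26
f 23 25 32
f 27 23 31
f 29 27 28
f 30 29 22
f 34 36 33
f 37 34 33
f 33 36 35
f 35 37 33
f 34 40 36
f 38 34 37
f 38 40 34
f 36 40 35
f 39 37 35
f 35 40 39
f 39 38 37
f 40 38 39



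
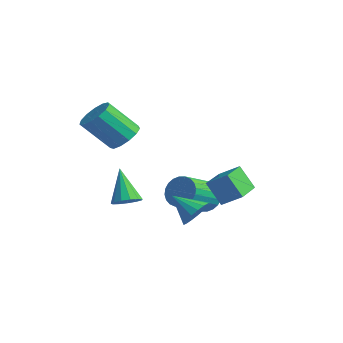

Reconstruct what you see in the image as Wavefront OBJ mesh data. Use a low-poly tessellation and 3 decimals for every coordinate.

v 3.384 0.957 -2.568
v 2.696 0.506 -1.254
v 2.042 2.552 -2.723
v 1.355 2.102 -1.409
v 4.165 1.678 -1.911
v 3.478 1.228 -0.597
v 2.824 3.274 -2.066
v 2.136 2.823 -0.752
v 0.698 -2.767 -2.508
v 1.143 -2.141 -2.321
v -0.378 -2.553 -0.672
v 0.792 -1.983 -2.545
v 0.412 -2.074 -2.757
v 0.122 -2.385 -2.891
v 0.016 -2.817 -2.903
v 0.126 -3.233 -2.79
v 0.418 -3.501 -2.588
v 0.799 -3.536 -2.36
v 1.148 -3.327 -2.18
v 1.354 -2.94 -2.104
v 1.352 -2.498 -2.156
v 4.484 -1.121 -2.323
v 5.089 -1.771 -2.082
v 3.356 -1.819 -1.377
v 5.147 -1.456 -1.78
v 5.054 -1.064 -1.603
v 4.83 -0.685 -1.59
v 4.527 -0.406 -1.746
v 4.214 -0.291 -2.034
v 3.963 -0.366 -2.388
v 3.832 -0.613 -2.727
v 3.85 -0.978 -2.974
v 4.013 -1.375 -3.072
v 4.285 -1.714 -2.998
v 4.602 -1.917 -2.77
v 4.892 -1.938 -2.44
v 0.207 -2.562 1.615
v 1.056 -2.414 2.081
v 0.402 -3.73 3.691
v -0.447 -3.878 3.225
v 0.71 -2.022 2.26
v 0.056 -3.338 3.87
v 0.204 -1.803 2.234
v -0.45 -3.119 3.844
v -0.301 -1.824 2.012
v -0.955 -3.14 3.622
v -0.644 -2.079 1.663
v -1.299 -3.395 3.273
v -0.718 -2.488 1.299
v -1.372 -3.804 2.909
v -0.497 -2.92 1.036
v -1.152 -4.236 2.646
v -0.053 -3.239 0.956
v -0.708 -4.555 2.566
v 0.474 -3.342 1.085
v -0.181 -4.658 2.695
v 0.916 -3.198 1.383
v 0.261 -4.514 2.993
v 1.133 -2.852 1.754
v 0.478 -4.168 3.364
v 0.213 2.068 -3.355
v 0.744 1.814 -4.151
v 1.238 -0.002 -3.241
v 0.707 0.252 -2.445
v 1.01 1.994 -3.936
v 1.505 0.178 -3.027
v 1.155 2.185 -3.634
v 1.65 0.369 -2.724
v 1.157 2.358 -3.289
v 1.652 0.543 -2.379
v 1.015 2.487 -2.953
v 1.509 0.672 -2.044
v 0.75 2.553 -2.679
v 1.245 0.737 -1.77
v 0.404 2.544 -2.508
v 0.899 0.728 -1.599
v 0.029 2.463 -2.466
v 0.524 0.647 -1.556
v -0.318 2.322 -2.559
v 0.176 0.506 -1.649
v -0.585 2.142 -2.773
v -0.09 0.326 -1.864
v -0.73 1.951 -3.076
v -0.235 0.135 -2.166
v -0.732 1.777 -3.421
v -0.237 -0.038 -2.511
v -0.589 1.648 -3.756
v -0.095 -0.167 -2.847
v -0.325 1.583 -4.03
v 0.17 -0.233 -3.121
v 0.021 1.592 -4.201
v 0.516 -0.224 -3.292
v 0.396 1.673 -4.244
v 0.891 -0.143 -3.334
f 2 4 1
f 5 2 1
f 1 4 3
f 3 5 1
f 2 8 4
f 6 2 5
f 6 8 2
f 4 8 3
f 7 5 3
f 3 8 7
f 7 6 5
f 8 6 7
f 10 9 12
f 10 12 11
f 12 9 13
f 12 13 11
f 13 9 14
f 13 14 11
f 14 9 15
f 14 15 11
f 15 9 16
f 15 16 11
f 16 9 17
f 16 17 11
f 17 9 18
f 17 18 11
f 18 9 19
f 18 19 11
f 19 9 20
f 19 20 11
f 20 9 21
f 20 21 11
f 21 9 10
f 21 10 11
f 23 22 25
f 23 25 24
f 25 22 26
f 25 26 24
f 26 22 27
f 26 27 24
f 27 22 28
f 27 28 24
f 28 22 29
f 28 29 24
f 29 22 30
f 29 30 24
f 30 22 31
f 30 31 24
f 31 22 32
f 31 32 24
f 32 22 33
f 32 33 24
f 33 22 34
f 33 34 24
f 34 22 35
f 34 35 24
f 35 22 36
f 35 36 24
f 36 22 23
f 36 23 24
f 38 37 41
f 38 41 39
f 39 41 42
f 39 42 40
f 41 37 43
f 41 43 42
f 42 43 44
f 42 44 40
f 43 37 45
f 43 45 44
f 44 45 46
f 44 46 40
f 45 37 47
f 45 47 46
f 46 47 48
f 46 48 40
f 47 37 49
f 47 49 48
f 48 49 50
f 48 50 40
f 49 37 51
f 49 51 50
f 50 51 52
f 50 52 40
f 51 37 53
f 51 53 52
f 52 53 54
f 52 54 40
f 53 37 55
f 53 55 54
f 54 55 56
f 54 56 40
f 55 37 57
f 55 57 56
f 56 57 58
f 56 58 40
f 57 37 59
f 57 59 58
f 58 59 60
f 58 60 40
f 59 37 38
f 59 38 60
f 60 38 39
f 60 39 40
f 62 61 65
f 62 65 63
f 63 65 66
f 63 66 64
f 65 61 67
f 65 67 66
f 66 67 68
f 66 68 64
f 67 61 69
f 67 69 68
f 68 69 70
f 68 70 64
f 69 61 71
f 69 71 70
f 70 71 72
f 70 72 64
f 71 61 73
f 71 73 72
f 72 73 74
f 72 74 64
f 73 61 75
f 73 75 74
f 74 75 76
f 74 76 64
f 75 61 77
f 75 77 76
f 76 77 78
f 76 78 64
f 77 61 79
f 77 79 78
f 78 79 80
f 78 80 64
f 79 61 81
f 79 81 80
f 80 81 82
f 80 82 64
f 81 61 83
f 81 83 82
f 82 83 84
f 82 84 64
f 83 61 85
f 83 85 84
f 84 85 86
f 84 86 64
f 85 61 87
f 85 87 86
f 86 87 88
f 86 88 64
f 87 61 89
f 87 89 88
f 88 89 90
f 88 90 64
f 89 61 91
f 89 91 90
f 90 91 92
f 90 92 64
f 91 61 93
f 91 93 92
f 92 93 94
f 92 94 64
f 93 61 62
f 93 62 94
f 94 62 63
f 94 63 64



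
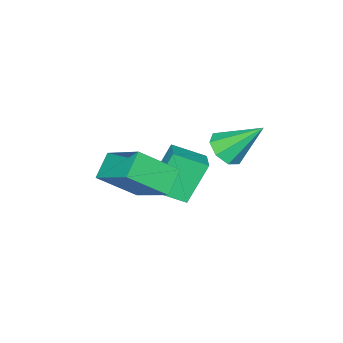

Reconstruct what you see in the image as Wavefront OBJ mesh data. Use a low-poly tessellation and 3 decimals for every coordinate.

v 0.588 -2.358 -0.059
v -0.304 -2.116 1.543
v 1.282 -1.666 0.223
v 0.39 -1.424 1.825
v 1.35 -3.356 0.515
v 0.458 -3.114 2.117
v 2.044 -2.664 0.797
v 1.152 -2.422 2.399
v -0.736 -1.593 1.968
v 0.023 -1.433 2.166
v -1.344 -0.427 3.352
v -0.196 -1.046 1.745
v -0.73 -0.98 1.454
v -1.268 -1.273 1.464
v -1.494 -1.753 1.769
v -1.275 -2.14 2.19
v -0.741 -2.206 2.481
v -0.203 -1.913 2.471
v 2.069 -2.764 1.886
v 2.382 -1.045 3.069
v 2.961 -2.498 1.264
v 3.275 -0.779 2.447
v 3.105 -3.701 2.973
v 3.419 -1.982 4.156
v 3.998 -3.435 2.351
v 4.311 -1.716 3.534
f 2 4 1
f 5 2 1
f 1 4 3
f 3 5 1
f 2 8 4
f 6 2 5
f 6 8 2
f 4 8 3
f 7 5 3
f 3 8 7
f 7 6 5
f 8 6 7
f 10 9 12
f 10 12 11
f 12 9 13
f 12 13 11
f 13 9 14
f 13 14 11
f 14 9 15
f 14 15 11
f 15 9 16
f 15 16 11
f 16 9 17
f 16 17 11
f 17 9 18
f 17 18 11
f 18 9 10
f 18 10 11
f 20 22 19
f 23 20 19
f 19 22 21
f 21 23 19
f 20 26 22
f 24 20 23
f 24 26 20
f 22 26 21
f 25 23 21
f 21 26 25
f 25 24 23
f 26 24 25



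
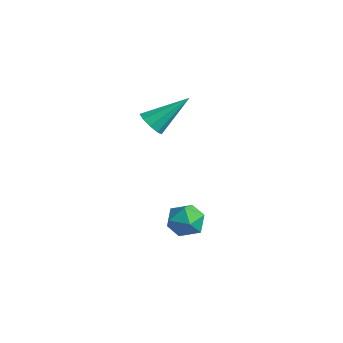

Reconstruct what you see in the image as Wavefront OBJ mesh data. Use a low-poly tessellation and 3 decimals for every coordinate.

v 0.142 2.749 1.722
v 0.634 2.931 1.29
v 0.698 4.231 2.978
v 0.243 3.162 1.191
v -0.196 3.2 1.341
v -0.477 3.027 1.669
v -0.468 2.724 2.022
v -0.173 2.433 2.234
v 0.268 2.29 2.207
v 0.651 2.362 1.953
v 0.796 2.616 1.591
v 2.377 3.689 -3.149
v 2.875 3.43 -2.454
v 1.845 2.35 -3.266
v 2.343 2.091 -2.571
v 1.657 2.651 -2.446
v 1.986 3.479 -2.374
v 2.734 2.301 -3.346
v 3.063 3.129 -3.274
v 3.095 2.573 -2.575
v 2.43 2.789 -2.019
v 2.29 2.991 -3.701
v 1.625 3.207 -3.145
f 2 1 4
f 2 4 3
f 4 1 5
f 4 5 3
f 5 1 6
f 5 6 3
f 6 1 7
f 6 7 3
f 7 1 8
f 7 8 3
f 8 1 9
f 8 9 3
f 9 1 10
f 9 10 3
f 10 1 11
f 10 11 3
f 11 1 2
f 11 2 3
f 12 23 17
f 12 17 13
f 12 13 19
f 12 19 22
f 12 22 23
f 13 17 21
f 17 23 16
f 23 22 14
f 22 19 18
f 19 13 20
f 15 21 16
f 15 16 14
f 15 14 18
f 15 18 20
f 15 20 21
f 16 21 17
f 14 16 23
f 18 14 22
f 20 18 19
f 21 20 13



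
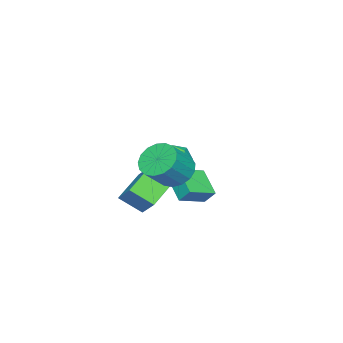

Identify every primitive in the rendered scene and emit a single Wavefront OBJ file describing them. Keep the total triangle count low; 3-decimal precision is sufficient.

v 1.37 1.471 -1.891
v 1.372 2.064 -1.162
v -0.025 2.156 -2.444
v -0.023 2.749 -1.715
v 2.283 2.591 -2.805
v 2.285 3.184 -2.076
v 0.888 3.276 -3.358
v 0.89 3.869 -2.629
v 2.336 2.461 -0.752
v 2.778 1.728 -1.427
v 3.986 1.366 -0.243
v 3.544 2.099 0.432
v 3.026 2.172 -1.545
v 4.234 1.81 -0.361
v 3.116 2.682 -1.481
v 4.324 2.32 -0.297
v 3.027 3.141 -1.25
v 4.236 2.779 -0.066
v 2.78 3.445 -0.905
v 3.988 3.083 0.279
v 2.431 3.523 -0.525
v 3.64 3.161 0.659
v 2.061 3.358 -0.197
v 3.269 2.996 0.987
v 1.753 2.987 0.004
v 2.961 2.625 1.188
v 1.579 2.496 0.031
v 2.787 2.134 1.215
v 1.578 1.997 -0.121
v 2.786 1.635 1.063
v 1.751 1.604 -0.417
v 2.959 1.242 0.767
v 2.058 1.408 -0.791
v 3.266 1.046 0.393
v 2.429 1.453 -1.155
v 3.637 1.09 0.029
v -3.987 -0.39 -3.29
v -3.558 0.312 -2.967
v -2.982 -1.252 -2.753
v -2.553 -0.55 -2.43
v -3.33 -0.789 -2.085
v -3.952 -0.257 -2.418
v -2.588 -0.683 -3.302
v -3.21 -0.151 -3.635
v -2.694 0.13 -2.975
v -3.152 0.065 -2.223
v -3.388 -1.005 -3.497
v -3.846 -1.07 -2.745
v 0.076 -0.873 -2.796
v 0.81 0.19 -1.661
v -0.265 0.312 -3.685
v 0.47 1.375 -2.55
v 1.81 -1.075 -3.73
v 2.545 -0.012 -2.595
v 1.47 0.11 -4.619
v 2.204 1.173 -3.484
f 2 4 1
f 5 2 1
f 1 4 3
f 3 5 1
f 2 8 4
f 6 2 5
f 6 8 2
f 4 8 3
f 7 5 3
f 3 8 7
f 7 6 5
f 8 6 7
f 10 9 13
f 10 13 11
f 11 13 14
f 11 14 12
f 13 9 15
f 13 15 14
f 14 15 16
f 14 16 12
f 15 9 17
f 15 17 16
f 16 17 18
f 16 18 12
f 17 9 19
f 17 19 18
f 18 19 20
f 18 20 12
f 19 9 21
f 19 21 20
f 20 21 22
f 20 22 12
f 21 9 23
f 21 23 22
f 22 23 24
f 22 24 12
f 23 9 25
f 23 25 24
f 24 25 26
f 24 26 12
f 25 9 27
f 25 27 26
f 26 27 28
f 26 28 12
f 27 9 29
f 27 29 28
f 28 29 30
f 28 30 12
f 29 9 31
f 29 31 30
f 30 31 32
f 30 32 12
f 31 9 33
f 31 33 32
f 32 33 34
f 32 34 12
f 33 9 35
f 33 35 34
f 34 35 36
f 34 36 12
f 35 9 10
f 35 10 36
f 36 10 11
f 36 11 12
f 37 48 42
f 37 42 38
f 37 38 44
f 37 44 47
f 37 47 48
f 38 42 46
f 42 48 41
f 48 47 39
f 47 44 43
f 44 38 45
f 40 46 41
f 40 41 39
f 40 39 43
f 40 43 45
f 40 45 46
f 41 46 42
f 39 41 48
f 43 39 47
f 45 43 44
f 46 45 38
f 50 52 49
f 53 50 49
f 49 52 51
f 51 53 49
f 50 56 52
f 54 50 53
f 54 56 50
f 52 56 51
f 55 53 51
f 51 56 55
f 55 54 53
f 56 54 55



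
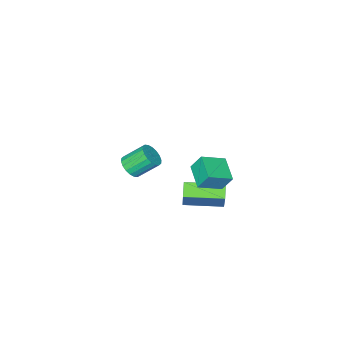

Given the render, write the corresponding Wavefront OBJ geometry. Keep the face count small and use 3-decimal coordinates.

v -2.914 2.731 -2.557
v -3.412 2.207 -2.054
v -2.17 3.636 -0.875
v -2.668 3.113 -0.372
v -1.412 1.367 -2.488
v -1.91 0.844 -1.985
v -0.668 2.273 -0.806
v -1.166 1.749 -0.303
v -2.598 3.13 1.62
v -1.394 2.748 2.176
v -2.019 4.329 1.189
v -0.815 3.947 1.745
v -2.325 2.673 0.715
v -1.121 2.291 1.271
v -1.746 3.872 0.284
v -0.542 3.49 0.84
v -1.881 -3.306 -2.87
v -1.304 -3.218 -2.431
v -2.143 -2.506 -1.471
v -2.719 -2.594 -1.91
v -1.293 -2.953 -2.618
v -2.132 -2.241 -1.659
v -1.399 -2.758 -2.856
v -2.237 -2.046 -1.896
v -1.6 -2.671 -3.096
v -2.438 -1.959 -2.136
v -1.856 -2.71 -3.291
v -2.695 -1.998 -2.331
v -2.118 -2.867 -3.403
v -2.957 -2.155 -2.443
v -2.332 -3.111 -3.409
v -3.171 -2.399 -2.45
v -2.457 -3.394 -3.309
v -3.296 -2.682 -2.349
v -2.468 -3.659 -3.121
v -3.307 -2.947 -2.162
v -2.363 -3.854 -2.884
v -3.201 -3.142 -1.924
v -2.162 -3.941 -2.644
v -3 -3.229 -1.684
v -1.905 -3.902 -2.449
v -2.744 -3.19 -1.489
v -1.643 -3.745 -2.337
v -2.482 -3.033 -1.377
v -1.429 -3.501 -2.33
v -2.268 -2.789 -1.371
f 2 4 1
f 5 2 1
f 1 4 3
f 3 5 1
f 2 8 4
f 6 2 5
f 6 8 2
f 4 8 3
f 7 5 3
f 3 8 7
f 7 6 5
f 8 6 7
f 10 12 9
f 13 10 9
f 9 12 11
f 11 13 9
f 10 16 12
f 14 10 13
f 14 16 10
f 12 16 11
f 15 13 11
f 11 16 15
f 15 14 13
f 16 14 15
f 18 17 21
f 18 21 19
f 19 21 22
f 19 22 20
f 21 17 23
f 21 23 22
f 22 23 24
f 22 24 20
f 23 17 25
f 23 25 24
f 24 25 26
f 24 26 20
f 25 17 27
f 25 27 26
f 26 27 28
f 26 28 20
f 27 17 29
f 27 29 28
f 28 29 30
f 28 30 20
f 29 17 31
f 29 31 30
f 30 31 32
f 30 32 20
f 31 17 33
f 31 33 32
f 32 33 34
f 32 34 20
f 33 17 35
f 33 35 34
f 34 35 36
f 34 36 20
f 35 17 37
f 35 37 36
f 36 37 38
f 36 38 20
f 37 17 39
f 37 39 38
f 38 39 40
f 38 40 20
f 39 17 41
f 39 41 40
f 40 41 42
f 40 42 20
f 41 17 43
f 41 43 42
f 42 43 44
f 42 44 20
f 43 17 45
f 43 45 44
f 44 45 46
f 44 46 20
f 45 17 18
f 45 18 46
f 46 18 19
f 46 19 20



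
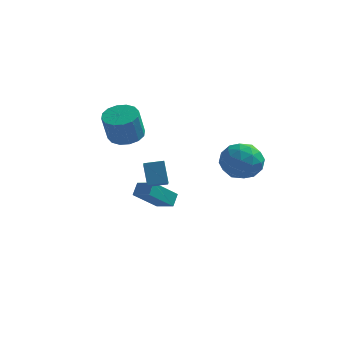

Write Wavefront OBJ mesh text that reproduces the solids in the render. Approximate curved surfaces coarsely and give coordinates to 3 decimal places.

v -3.656 2.395 -0.091
v -2.767 2.749 0.118
v -2.934 2.199 1.76
v -3.824 1.845 1.551
v -3.086 3.132 0.213
v -3.253 2.582 1.856
v -3.559 3.317 0.227
v -3.726 2.767 1.87
v -4.057 3.255 0.156
v -4.224 2.705 1.798
v -4.448 2.962 0.018
v -4.615 2.412 1.661
v -4.627 2.518 -0.149
v -4.794 1.968 1.494
v -4.546 2.041 -0.3
v -4.713 1.491 1.342
v -4.227 1.658 -0.396
v -4.394 1.108 1.247
v -3.754 1.473 -0.41
v -3.921 0.923 1.233
v -3.256 1.535 -0.338
v -3.423 0.985 1.304
v -2.865 1.828 -0.201
v -3.032 1.278 1.442
v -2.686 2.272 -0.034
v -2.853 1.722 1.609
v -2.636 -0.35 -2.972
v -2.548 0.255 -2.41
v -1.646 0.643 -4.195
v -1.559 1.248 -3.633
v -1.661 -0.848 -2.587
v -1.574 -0.243 -2.025
v -0.672 0.145 -3.81
v -0.584 0.75 -3.248
v -1.369 -2.331 -1.108
v -1.737 -1.685 0.043
v -1.662 -1.179 -1.848
v -2.03 -0.533 -0.698
v -0.41 -2.007 -0.982
v -0.778 -1.361 0.168
v -0.703 -0.855 -1.723
v -1.071 -0.209 -0.572
v 1.756 2.828 -1.339
v 2.718 2.941 -0.598
v 2.182 0.919 -1.602
v 3.144 1.032 -0.861
v 2.014 1.107 -0.408
v 1.75 2.287 -0.246
v 3.15 1.573 -1.954
v 2.886 2.753 -1.792
v 3.579 2.165 -0.978
v 2.877 1.878 -0.023
v 2.023 1.982 -2.177
v 1.321 1.695 -1.222
v 2.199 3.052 -0.946
v 2.701 0.808 -1.254
v 2.036 0.852 -0.988
v 2.602 0.919 -0.553
v 1.631 2.668 -0.739
v 2.196 2.734 -0.303
v 1.783 1.656 -0.192
v 2.704 1.126 -1.897
v 3.269 1.192 -1.461
v 2.298 2.941 -1.647
v 2.864 3.008 -1.212
v 3.117 2.204 -2.008
v 3.271 2.663 -0.733
v 3.522 1.541 -0.888
v 3.525 1.859 -1.53
v 3.37 2.552 -1.435
v 2.859 2.493 -0.172
v 3.109 1.371 -0.326
v 2.445 1.416 -0.06
v 2.29 2.109 0.035
v 3.365 2.038 -0.395
v 1.791 2.489 -1.874
v 2.041 1.367 -2.028
v 2.61 1.751 -2.235
v 2.455 2.444 -2.14
v 1.378 2.319 -1.312
v 1.629 1.197 -1.467
v 1.53 1.308 -0.765
v 1.375 2.001 -0.67
v 1.535 1.822 -1.805
f 2 1 5
f 2 5 3
f 3 5 6
f 3 6 4
f 5 1 7
f 5 7 6
f 6 7 8
f 6 8 4
f 7 1 9
f 7 9 8
f 8 9 10
f 8 10 4
f 9 1 11
f 9 11 10
f 10 11 12
f 10 12 4
f 11 1 13
f 11 13 12
f 12 13 14
f 12 14 4
f 13 1 15
f 13 15 14
f 14 15 16
f 14 16 4
f 15 1 17
f 15 17 16
f 16 17 18
f 16 18 4
f 17 1 19
f 17 19 18
f 18 19 20
f 18 20 4
f 19 1 21
f 19 21 20
f 20 21 22
f 20 22 4
f 21 1 23
f 21 23 22
f 22 23 24
f 22 24 4
f 23 1 25
f 23 25 24
f 24 25 26
f 24 26 4
f 25 1 2
f 25 2 26
f 26 2 3
f 26 3 4
f 28 30 27
f 31 28 27
f 27 30 29
f 29 31 27
f 28 34 30
f 32 28 31
f 32 34 28
f 30 34 29
f 33 31 29
f 29 34 33
f 33 32 31
f 34 32 33
f 36 38 35
f 39 36 35
f 35 38 37
f 37 39 35
f 36 42 38
f 40 36 39
f 40 42 36
f 38 42 37
f 41 39 37
f 37 42 41
f 41 40 39
f 42 40 41
f 43 80 59
f 80 54 83
f 59 83 48
f 80 83 59
f 43 59 55
f 59 48 60
f 55 60 44
f 59 60 55
f 43 55 64
f 55 44 65
f 64 65 50
f 55 65 64
f 43 64 76
f 64 50 79
f 76 79 53
f 64 79 76
f 43 76 80
f 76 53 84
f 80 84 54
f 76 84 80
f 44 60 71
f 60 48 74
f 71 74 52
f 60 74 71
f 48 83 61
f 83 54 82
f 61 82 47
f 83 82 61
f 54 84 81
f 84 53 77
f 81 77 45
f 84 77 81
f 53 79 78
f 79 50 66
f 78 66 49
f 79 66 78
f 50 65 70
f 65 44 67
f 70 67 51
f 65 67 70
f 46 72 58
f 72 52 73
f 58 73 47
f 72 73 58
f 46 58 56
f 58 47 57
f 56 57 45
f 58 57 56
f 46 56 63
f 56 45 62
f 63 62 49
f 56 62 63
f 46 63 68
f 63 49 69
f 68 69 51
f 63 69 68
f 46 68 72
f 68 51 75
f 72 75 52
f 68 75 72
f 47 73 61
f 73 52 74
f 61 74 48
f 73 74 61
f 45 57 81
f 57 47 82
f 81 82 54
f 57 82 81
f 49 62 78
f 62 45 77
f 78 77 53
f 62 77 78
f 51 69 70
f 69 49 66
f 70 66 50
f 69 66 70
f 52 75 71
f 75 51 67
f 71 67 44
f 75 67 71



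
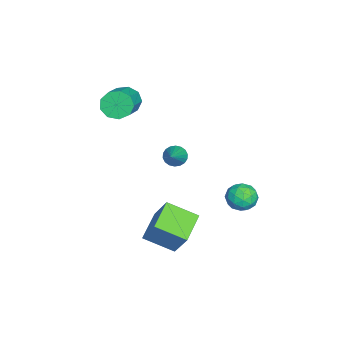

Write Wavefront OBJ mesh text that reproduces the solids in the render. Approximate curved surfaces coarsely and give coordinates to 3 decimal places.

v -2.289 3.743 -1.628
v -1.543 3.911 -1.276
v -2.037 2.409 -1.524
v -1.291 2.577 -1.172
v -2.001 2.741 -0.752
v -2.157 3.565 -0.816
v -1.423 2.755 -1.984
v -1.579 3.579 -2.048
v -1.008 3.3 -1.496
v -1.365 3.292 -0.735
v -2.215 3.028 -2.065
v -2.572 3.02 -1.304
v -1.938 3.944 -1.461
v -1.642 2.376 -1.339
v -2.059 2.473 -1.092
v -1.621 2.571 -0.885
v -2.299 3.741 -1.19
v -1.861 3.84 -0.984
v -2.13 3.152 -0.676
v -1.719 2.48 -1.816
v -1.281 2.579 -1.61
v -1.959 3.749 -1.915
v -1.521 3.847 -1.708
v -1.45 3.168 -2.124
v -1.186 3.684 -1.384
v -1.037 2.9 -1.323
v -1.115 3.004 -1.8
v -1.207 3.489 -1.838
v -1.395 3.679 -0.936
v -1.247 2.895 -0.875
v -1.664 2.991 -0.628
v -1.756 3.476 -0.666
v -1.081 3.32 -1.066
v -2.333 3.425 -1.925
v -2.185 2.641 -1.864
v -1.824 2.844 -2.134
v -1.916 3.329 -2.172
v -2.543 3.42 -1.477
v -2.394 2.636 -1.416
v -2.373 2.831 -0.962
v -2.465 3.316 -1
v -2.499 3 -1.734
v -3.511 -0.286 -0.131
v -3.159 -0.259 -0.628
v -1.929 -0.254 0.991
v -3.204 0.003 -0.572
v -3.31 0.207 -0.428
v -3.456 0.314 -0.226
v -3.613 0.302 -0.004
v -3.75 0.173 0.192
v -3.839 -0.047 0.324
v -3.863 -0.314 0.366
v -3.818 -0.575 0.31
v -3.712 -0.78 0.166
v -3.566 -0.886 -0.037
v -3.409 -0.874 -0.258
v -3.272 -0.745 -0.454
v -3.183 -0.526 -0.586
v 1.664 -0.997 -2.124
v 0.171 -0.672 -1.557
v 1.722 0.521 -2.842
v 0.229 0.846 -2.275
v 2.391 -0.306 -0.605
v 0.898 0.019 -0.038
v 2.449 1.212 -1.323
v 0.956 1.537 -0.756
v -3.993 -2.788 3.273
v -3.66 -3.174 2.618
v -1.834 -3.218 3.571
v -2.167 -2.832 4.227
v -3.614 -2.611 2.556
v -1.789 -2.655 3.509
v -3.746 -2.131 2.83
v -1.92 -2.175 3.783
v -3.993 -1.959 3.311
v -2.167 -2.003 4.264
v -4.24 -2.174 3.775
v -2.414 -2.218 4.728
v -4.371 -2.677 4.004
v -2.546 -2.721 4.957
v -4.326 -3.231 3.891
v -2.5 -3.275 4.844
v -4.125 -3.579 3.489
v -2.299 -3.623 4.442
v -3.862 -3.556 2.987
v -2.036 -3.6 3.94
f 1 38 17
f 38 12 41
f 17 41 6
f 38 41 17
f 1 17 13
f 17 6 18
f 13 18 2
f 17 18 13
f 1 13 22
f 13 2 23
f 22 23 8
f 13 23 22
f 1 22 34
f 22 8 37
f 34 37 11
f 22 37 34
f 1 34 38
f 34 11 42
f 38 42 12
f 34 42 38
f 2 18 29
f 18 6 32
f 29 32 10
f 18 32 29
f 6 41 19
f 41 12 40
f 19 40 5
f 41 40 19
f 12 42 39
f 42 11 35
f 39 35 3
f 42 35 39
f 11 37 36
f 37 8 24
f 36 24 7
f 37 24 36
f 8 23 28
f 23 2 25
f 28 25 9
f 23 25 28
f 4 30 16
f 30 10 31
f 16 31 5
f 30 31 16
f 4 16 14
f 16 5 15
f 14 15 3
f 16 15 14
f 4 14 21
f 14 3 20
f 21 20 7
f 14 20 21
f 4 21 26
f 21 7 27
f 26 27 9
f 21 27 26
f 4 26 30
f 26 9 33
f 30 33 10
f 26 33 30
f 5 31 19
f 31 10 32
f 19 32 6
f 31 32 19
f 3 15 39
f 15 5 40
f 39 40 12
f 15 40 39
f 7 20 36
f 20 3 35
f 36 35 11
f 20 35 36
f 9 27 28
f 27 7 24
f 28 24 8
f 27 24 28
f 10 33 29
f 33 9 25
f 29 25 2
f 33 25 29
f 44 43 46
f 44 46 45
f 46 43 47
f 46 47 45
f 47 43 48
f 47 48 45
f 48 43 49
f 48 49 45
f 49 43 50
f 49 50 45
f 50 43 51
f 50 51 45
f 51 43 52
f 51 52 45
f 52 43 53
f 52 53 45
f 53 43 54
f 53 54 45
f 54 43 55
f 54 55 45
f 55 43 56
f 55 56 45
f 56 43 57
f 56 57 45
f 57 43 58
f 57 58 45
f 58 43 44
f 58 44 45
f 60 62 59
f 63 60 59
f 59 62 61
f 61 63 59
f 60 66 62
f 64 60 63
f 64 66 60
f 62 66 61
f 65 63 61
f 61 66 65
f 65 64 63
f 66 64 65
f 68 67 71
f 68 71 69
f 69 71 72
f 69 72 70
f 71 67 73
f 71 73 72
f 72 73 74
f 72 74 70
f 73 67 75
f 73 75 74
f 74 75 76
f 74 76 70
f 75 67 77
f 75 77 76
f 76 77 78
f 76 78 70
f 77 67 79
f 77 79 78
f 78 79 80
f 78 80 70
f 79 67 81
f 79 81 80
f 80 81 82
f 80 82 70
f 81 67 83
f 81 83 82
f 82 83 84
f 82 84 70
f 83 67 85
f 83 85 84
f 84 85 86
f 84 86 70
f 85 67 68
f 85 68 86
f 86 68 69
f 86 69 70



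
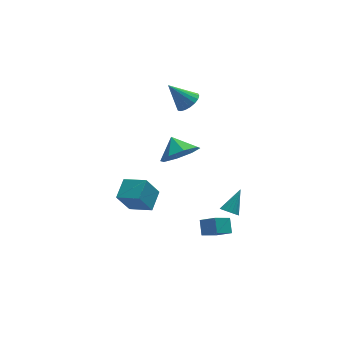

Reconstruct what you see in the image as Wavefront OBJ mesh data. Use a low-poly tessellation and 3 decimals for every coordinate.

v 0.749 0.336 0.243
v 1.486 -0.045 0.95
v 0.551 1.244 0.937
v 1.822 0.464 0.381
v 1.53 0.898 -0.269
v 0.78 1.003 -0.619
v 0.012 0.717 -0.464
v -0.325 0.208 0.105
v -0.033 -0.226 0.755
v 0.717 -0.33 1.105
v -2.882 -0.805 -1.243
v -1.962 -1.661 -0.838
v -2.242 0.113 -0.757
v -1.322 -0.742 -0.352
v -2.178 -0.638 -2.488
v -1.258 -1.493 -2.083
v -1.538 0.281 -2.002
v -0.618 -0.575 -1.597
v 3.001 -0.742 -4.026
v 3.424 -0.813 -4.319
v 3.819 -0.038 -3.014
v 3.342 -0.61 -4.395
v 3.193 -0.433 -4.397
v 3.005 -0.318 -4.326
v 2.817 -0.286 -4.195
v 2.665 -0.345 -4.031
v 2.579 -0.483 -3.866
v 2.577 -0.672 -3.732
v 2.659 -0.875 -3.657
v 2.808 -1.052 -3.655
v 2.996 -1.167 -3.726
v 3.184 -1.198 -3.857
v 3.336 -1.14 -4.021
v 3.422 -1.002 -4.186
v 1.981 -1.828 -4.672
v 1.076 -2.191 -4.102
v 2.094 -1.166 -4.072
v 1.188 -1.529 -3.502
v 2.572 -2.431 -4.118
v 1.666 -2.794 -3.548
v 2.684 -1.769 -3.518
v 1.779 -2.132 -2.948
v 1.786 2.397 2.464
v 2.298 2.846 2.695
v 0.874 2.823 3.656
v 2.126 3.031 2.498
v 1.886 3.089 2.293
v 1.627 3.011 2.123
v 1.398 2.81 2.02
v 1.247 2.528 2.005
v 1.202 2.22 2.081
v 1.273 1.947 2.233
v 1.446 1.763 2.43
v 1.685 1.705 2.635
v 1.945 1.783 2.805
v 2.173 1.983 2.908
v 2.325 2.265 2.923
v 2.369 2.573 2.847
f 2 1 4
f 2 4 3
f 4 1 5
f 4 5 3
f 5 1 6
f 5 6 3
f 6 1 7
f 6 7 3
f 7 1 8
f 7 8 3
f 8 1 9
f 8 9 3
f 9 1 10
f 9 10 3
f 10 1 2
f 10 2 3
f 12 14 11
f 15 12 11
f 11 14 13
f 13 15 11
f 12 18 14
f 16 12 15
f 16 18 12
f 14 18 13
f 17 15 13
f 13 18 17
f 17 16 15
f 18 16 17
f 20 19 22
f 20 22 21
f 22 19 23
f 22 23 21
f 23 19 24
f 23 24 21
f 24 19 25
f 24 25 21
f 25 19 26
f 25 26 21
f 26 19 27
f 26 27 21
f 27 19 28
f 27 28 21
f 28 19 29
f 28 29 21
f 29 19 30
f 29 30 21
f 30 19 31
f 30 31 21
f 31 19 32
f 31 32 21
f 32 19 33
f 32 33 21
f 33 19 34
f 33 34 21
f 34 19 20
f 34 20 21
f 36 38 35
f 39 36 35
f 35 38 37
f 37 39 35
f 36 42 38
f 40 36 39
f 40 42 36
f 38 42 37
f 41 39 37
f 37 42 41
f 41 40 39
f 42 40 41
f 44 43 46
f 44 46 45
f 46 43 47
f 46 47 45
f 47 43 48
f 47 48 45
f 48 43 49
f 48 49 45
f 49 43 50
f 49 50 45
f 50 43 51
f 50 51 45
f 51 43 52
f 51 52 45
f 52 43 53
f 52 53 45
f 53 43 54
f 53 54 45
f 54 43 55
f 54 55 45
f 55 43 56
f 55 56 45
f 56 43 57
f 56 57 45
f 57 43 58
f 57 58 45
f 58 43 44
f 58 44 45



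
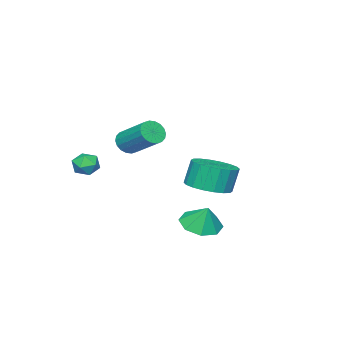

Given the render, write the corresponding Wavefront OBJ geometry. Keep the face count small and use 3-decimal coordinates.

v 1.159 -2.136 2.192
v 1.664 -1.929 2.549
v 1.496 -3.131 2.291
v 2.001 -2.924 2.648
v 1.396 -2.891 2.889
v 1.188 -2.277 2.828
v 1.972 -2.783 2.012
v 1.764 -2.169 1.951
v 2.166 -2.33 2.438
v 1.81 -2.397 2.98
v 1.35 -2.663 1.86
v 0.994 -2.73 2.402
v -0.38 -1.952 3.254
v 0.014 -2.252 3.644
v 0.233 -0.728 4.595
v -0.16 -0.428 4.206
v 0.186 -2.153 3.446
v 0.405 -0.629 4.397
v 0.246 -2.014 3.21
v 0.465 -0.49 4.161
v 0.182 -1.863 2.982
v 0.401 -0.339 3.934
v 0.006 -1.73 2.809
v 0.226 -0.205 3.76
v -0.245 -1.64 2.724
v -0.026 -0.116 3.675
v -0.524 -1.613 2.744
v -0.304 -0.088 3.695
v -0.773 -1.652 2.865
v -0.554 -0.128 3.816
v -0.945 -1.751 3.063
v -0.726 -0.227 4.014
v -1.005 -1.89 3.299
v -0.786 -0.366 4.25
v -0.941 -2.041 3.526
v -0.722 -0.517 4.478
v -0.766 -2.175 3.7
v -0.546 -0.65 4.651
v -0.514 -2.264 3.785
v -0.295 -0.74 4.736
v -0.236 -2.292 3.765
v -0.016 -0.767 4.716
v -0.196 2.017 -0.309
v 0.726 1.937 -0.395
v -0.064 2.483 0.689
v 0.481 2.555 -0.65
v -0.161 2.857 -0.706
v -0.824 2.667 -0.53
v -1.119 2.096 -0.224
v -0.874 1.479 0.032
v -0.232 1.177 0.088
v 0.431 1.367 -0.089
v -3.365 -0.105 0.275
v -2.764 -0.931 0.519
v -3.094 -0.801 1.77
v -3.695 0.025 1.525
v -2.468 -0.571 0.56
v -2.799 -0.441 1.81
v -2.35 -0.12 0.544
v -2.68 0.01 1.795
v -2.433 0.335 0.475
v -2.763 0.465 1.726
v -2.7 0.703 0.366
v -3.03 0.833 1.617
v -3.099 0.91 0.239
v -3.429 1.04 1.49
v -3.551 0.917 0.119
v -3.881 1.047 1.37
v -3.966 0.721 0.03
v -4.296 0.851 1.281
v -4.261 0.361 -0.01
v -4.592 0.491 1.24
v -4.38 -0.09 0.005
v -4.71 0.04 1.256
v -4.297 -0.545 0.074
v -4.627 -0.415 1.325
v -4.03 -0.913 0.183
v -4.36 -0.783 1.434
v -3.631 -1.12 0.31
v -3.961 -0.99 1.561
v -3.179 -1.127 0.43
v -3.509 -0.997 1.681
f 1 12 6
f 1 6 2
f 1 2 8
f 1 8 11
f 1 11 12
f 2 6 10
f 6 12 5
f 12 11 3
f 11 8 7
f 8 2 9
f 4 10 5
f 4 5 3
f 4 3 7
f 4 7 9
f 4 9 10
f 5 10 6
f 3 5 12
f 7 3 11
f 9 7 8
f 10 9 2
f 14 13 17
f 14 17 15
f 15 17 18
f 15 18 16
f 17 13 19
f 17 19 18
f 18 19 20
f 18 20 16
f 19 13 21
f 19 21 20
f 20 21 22
f 20 22 16
f 21 13 23
f 21 23 22
f 22 23 24
f 22 24 16
f 23 13 25
f 23 25 24
f 24 25 26
f 24 26 16
f 25 13 27
f 25 27 26
f 26 27 28
f 26 28 16
f 27 13 29
f 27 29 28
f 28 29 30
f 28 30 16
f 29 13 31
f 29 31 30
f 30 31 32
f 30 32 16
f 31 13 33
f 31 33 32
f 32 33 34
f 32 34 16
f 33 13 35
f 33 35 34
f 34 35 36
f 34 36 16
f 35 13 37
f 35 37 36
f 36 37 38
f 36 38 16
f 37 13 39
f 37 39 38
f 38 39 40
f 38 40 16
f 39 13 41
f 39 41 40
f 40 41 42
f 40 42 16
f 41 13 14
f 41 14 42
f 42 14 15
f 42 15 16
f 44 43 46
f 44 46 45
f 46 43 47
f 46 47 45
f 47 43 48
f 47 48 45
f 48 43 49
f 48 49 45
f 49 43 50
f 49 50 45
f 50 43 51
f 50 51 45
f 51 43 52
f 51 52 45
f 52 43 44
f 52 44 45
f 54 53 57
f 54 57 55
f 55 57 58
f 55 58 56
f 57 53 59
f 57 59 58
f 58 59 60
f 58 60 56
f 59 53 61
f 59 61 60
f 60 61 62
f 60 62 56
f 61 53 63
f 61 63 62
f 62 63 64
f 62 64 56
f 63 53 65
f 63 65 64
f 64 65 66
f 64 66 56
f 65 53 67
f 65 67 66
f 66 67 68
f 66 68 56
f 67 53 69
f 67 69 68
f 68 69 70
f 68 70 56
f 69 53 71
f 69 71 70
f 70 71 72
f 70 72 56
f 71 53 73
f 71 73 72
f 72 73 74
f 72 74 56
f 73 53 75
f 73 75 74
f 74 75 76
f 74 76 56
f 75 53 77
f 75 77 76
f 76 77 78
f 76 78 56
f 77 53 79
f 77 79 78
f 78 79 80
f 78 80 56
f 79 53 81
f 79 81 80
f 80 81 82
f 80 82 56
f 81 53 54
f 81 54 82
f 82 54 55
f 82 55 56

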